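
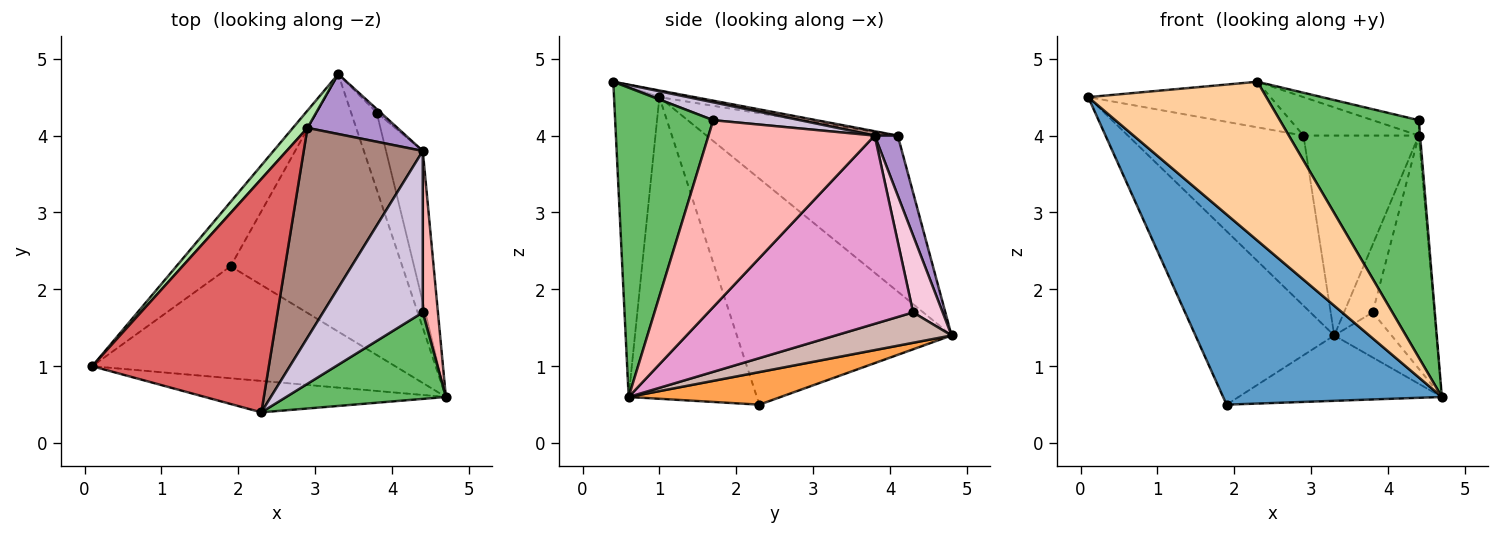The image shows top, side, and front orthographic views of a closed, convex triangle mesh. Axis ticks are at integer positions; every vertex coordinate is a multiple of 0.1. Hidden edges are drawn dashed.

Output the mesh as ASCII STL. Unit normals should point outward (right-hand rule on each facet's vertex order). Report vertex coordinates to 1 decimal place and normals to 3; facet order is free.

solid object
 facet normal -0.451 -0.769 -0.453
  outer loop
   vertex 1.9 2.3 0.5
   vertex 4.7 0.6 0.6
   vertex 0.1 1.0 4.5
  endloop
 endfacet
 facet normal -0.823 0.532 -0.198
  outer loop
   vertex 1.9 2.3 0.5
   vertex 0.1 1.0 4.5
   vertex 3.3 4.8 1.4
  endloop
 endfacet
 facet normal 0.181 0.242 -0.953
  outer loop
   vertex 1.9 2.3 0.5
   vertex 3.3 4.8 1.4
   vertex 4.7 0.6 0.6
  endloop
 endfacet
 facet normal -0.242 -0.952 -0.188
  outer loop
   vertex 2.3 0.4 4.7
   vertex 0.1 1.0 4.5
   vertex 4.7 0.6 0.6
  endloop
 endfacet
 facet normal 0.553 -0.783 0.285
  outer loop
   vertex 2.3 0.4 4.7
   vertex 4.7 0.6 0.6
   vertex 4.4 1.7 4.2
  endloop
 endfacet
 facet normal -0.735 0.675 0.069
  outer loop
   vertex 2.9 4.1 4.0
   vertex 3.3 4.8 1.4
   vertex 0.1 1.0 4.5
  endloop
 endfacet
 facet normal -0.037 0.192 0.981
  outer loop
   vertex 2.9 4.1 4.0
   vertex 0.1 1.0 4.5
   vertex 2.3 0.4 4.7
  endloop
 endfacet
 facet normal 0.997 0.008 0.081
  outer loop
   vertex 4.4 3.8 4.0
   vertex 4.4 1.7 4.2
   vertex 4.7 0.6 0.6
  endloop
 endfacet
 facet normal 0.188 0.941 0.282
  outer loop
   vertex 4.4 3.8 4.0
   vertex 3.3 4.8 1.4
   vertex 2.9 4.1 4.0
  endloop
 endfacet
 facet normal 0.176 0.093 0.980
  outer loop
   vertex 4.4 3.8 4.0
   vertex 2.3 0.4 4.7
   vertex 4.4 1.7 4.2
  endloop
 endfacet
 facet normal 0.036 0.180 0.983
  outer loop
   vertex 4.4 3.8 4.0
   vertex 2.9 4.1 4.0
   vertex 2.3 0.4 4.7
  endloop
 endfacet
 facet normal 0.715 0.353 -0.603
  outer loop
   vertex 3.8 4.3 1.7
   vertex 4.7 0.6 0.6
   vertex 3.3 4.8 1.4
  endloop
 endfacet
 facet normal 0.941 0.284 -0.184
  outer loop
   vertex 3.8 4.3 1.7
   vertex 4.4 3.8 4.0
   vertex 4.7 0.6 0.6
  endloop
 endfacet
 facet normal 0.717 0.696 -0.036
  outer loop
   vertex 3.8 4.3 1.7
   vertex 3.3 4.8 1.4
   vertex 4.4 3.8 4.0
  endloop
 endfacet
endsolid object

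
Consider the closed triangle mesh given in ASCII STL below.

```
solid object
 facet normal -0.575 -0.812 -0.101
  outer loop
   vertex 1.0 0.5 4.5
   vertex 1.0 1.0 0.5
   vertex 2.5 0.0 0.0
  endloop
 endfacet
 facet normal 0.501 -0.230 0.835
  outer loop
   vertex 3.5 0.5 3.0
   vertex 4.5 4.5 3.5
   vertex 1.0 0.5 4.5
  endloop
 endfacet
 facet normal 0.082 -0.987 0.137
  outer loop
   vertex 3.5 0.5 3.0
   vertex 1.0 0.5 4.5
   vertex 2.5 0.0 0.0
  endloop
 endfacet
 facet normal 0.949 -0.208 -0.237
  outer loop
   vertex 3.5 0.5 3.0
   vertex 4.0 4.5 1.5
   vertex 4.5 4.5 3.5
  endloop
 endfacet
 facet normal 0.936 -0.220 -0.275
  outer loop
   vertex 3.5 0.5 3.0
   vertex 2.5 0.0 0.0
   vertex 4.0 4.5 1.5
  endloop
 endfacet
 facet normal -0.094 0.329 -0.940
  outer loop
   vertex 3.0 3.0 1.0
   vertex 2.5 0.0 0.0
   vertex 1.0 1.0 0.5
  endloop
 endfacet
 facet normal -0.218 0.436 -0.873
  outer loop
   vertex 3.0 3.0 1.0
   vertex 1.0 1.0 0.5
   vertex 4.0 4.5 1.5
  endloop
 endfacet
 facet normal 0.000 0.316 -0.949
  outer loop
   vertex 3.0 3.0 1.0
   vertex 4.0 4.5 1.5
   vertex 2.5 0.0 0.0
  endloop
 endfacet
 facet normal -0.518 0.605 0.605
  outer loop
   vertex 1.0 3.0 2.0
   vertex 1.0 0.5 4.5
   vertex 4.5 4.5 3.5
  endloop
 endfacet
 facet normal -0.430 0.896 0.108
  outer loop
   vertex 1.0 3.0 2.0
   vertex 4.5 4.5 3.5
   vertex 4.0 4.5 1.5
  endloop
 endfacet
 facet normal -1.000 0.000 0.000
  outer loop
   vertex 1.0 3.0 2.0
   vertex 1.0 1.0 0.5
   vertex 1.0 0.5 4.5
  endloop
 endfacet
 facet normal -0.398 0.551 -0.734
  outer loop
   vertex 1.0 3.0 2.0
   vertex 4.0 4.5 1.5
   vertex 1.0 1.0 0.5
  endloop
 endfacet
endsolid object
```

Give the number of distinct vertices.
8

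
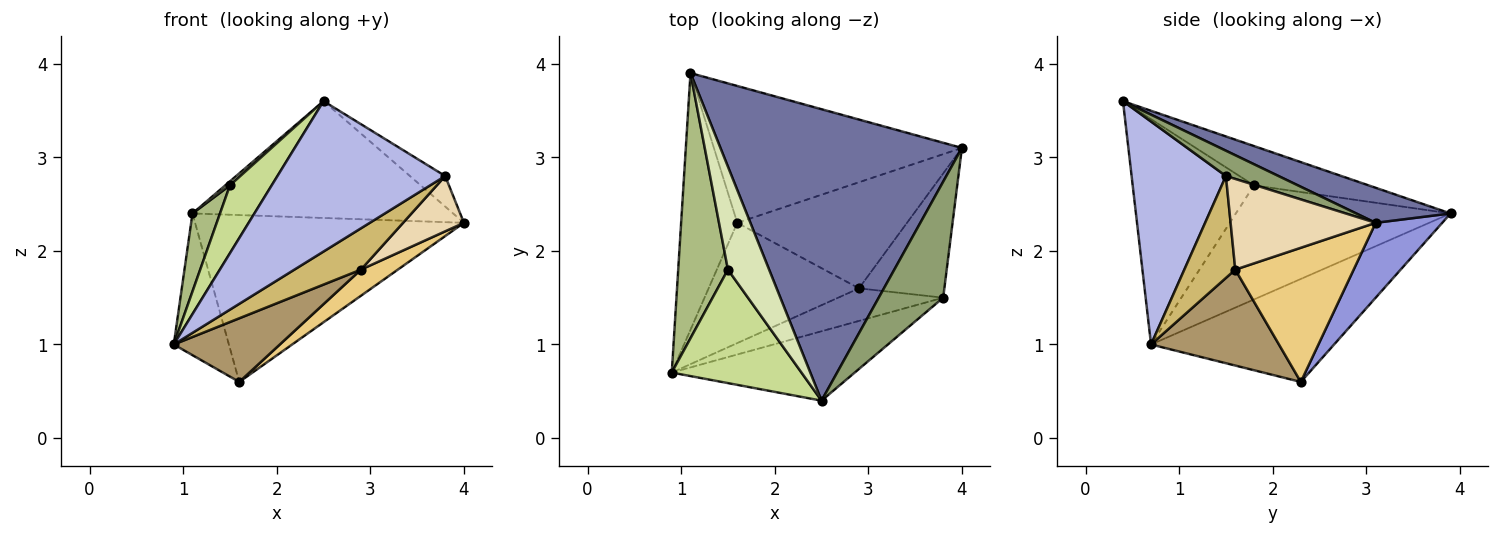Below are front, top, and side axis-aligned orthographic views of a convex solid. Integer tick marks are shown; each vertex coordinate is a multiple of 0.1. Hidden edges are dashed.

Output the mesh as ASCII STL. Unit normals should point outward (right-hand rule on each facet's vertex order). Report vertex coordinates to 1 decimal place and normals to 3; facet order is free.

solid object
 facet normal 0.133 0.369 0.920
  outer loop
   vertex 2.5 0.4 3.6
   vertex 4.0 3.1 2.3
   vertex 1.1 3.9 2.4
  endloop
 endfacet
 facet normal -0.849 0.256 -0.463
  outer loop
   vertex 1.6 2.3 0.6
   vertex 0.9 0.7 1.0
   vertex 1.1 3.9 2.4
  endloop
 endfacet
 facet normal 0.188 0.759 -0.623
  outer loop
   vertex 1.6 2.3 0.6
   vertex 1.1 3.9 2.4
   vertex 4.0 3.1 2.3
  endloop
 endfacet
 facet normal 0.455 -0.809 -0.373
  outer loop
   vertex 3.8 1.5 2.8
   vertex 2.5 0.4 3.6
   vertex 0.9 0.7 1.0
  endloop
 endfacet
 facet normal 0.355 0.238 0.904
  outer loop
   vertex 3.8 1.5 2.8
   vertex 4.0 3.1 2.3
   vertex 2.5 0.4 3.6
  endloop
 endfacet
 facet normal -0.910 -0.117 0.397
  outer loop
   vertex 1.5 1.8 2.7
   vertex 1.1 3.9 2.4
   vertex 0.9 0.7 1.0
  endloop
 endfacet
 facet normal -0.830 -0.286 0.478
  outer loop
   vertex 1.5 1.8 2.7
   vertex 0.9 0.7 1.0
   vertex 2.5 0.4 3.6
  endloop
 endfacet
 facet normal -0.690 -0.028 0.723
  outer loop
   vertex 1.5 1.8 2.7
   vertex 2.5 0.4 3.6
   vertex 1.1 3.9 2.4
  endloop
 endfacet
 facet normal 0.491 -0.407 -0.770
  outer loop
   vertex 2.9 1.6 1.8
   vertex 0.9 0.7 1.0
   vertex 1.6 2.3 0.6
  endloop
 endfacet
 facet normal 0.515 -0.673 -0.531
  outer loop
   vertex 2.9 1.6 1.8
   vertex 3.8 1.5 2.8
   vertex 0.9 0.7 1.0
  endloop
 endfacet
 facet normal 0.609 -0.190 -0.770
  outer loop
   vertex 2.9 1.6 1.8
   vertex 1.6 2.3 0.6
   vertex 4.0 3.1 2.3
  endloop
 endfacet
 facet normal 0.696 -0.292 -0.656
  outer loop
   vertex 2.9 1.6 1.8
   vertex 4.0 3.1 2.3
   vertex 3.8 1.5 2.8
  endloop
 endfacet
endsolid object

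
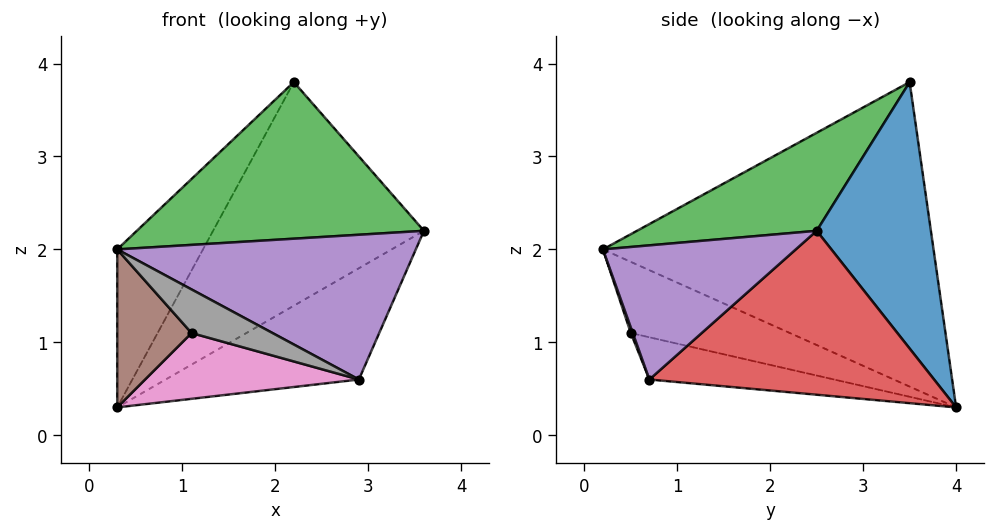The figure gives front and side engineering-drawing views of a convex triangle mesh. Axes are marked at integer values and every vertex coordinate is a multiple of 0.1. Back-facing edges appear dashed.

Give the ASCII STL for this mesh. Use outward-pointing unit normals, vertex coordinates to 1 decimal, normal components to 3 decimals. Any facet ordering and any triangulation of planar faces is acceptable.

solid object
 facet normal 0.472 0.872 -0.132
  outer loop
   vertex 2.2 3.5 3.8
   vertex 3.6 2.5 2.2
   vertex 0.3 4.0 0.3
  endloop
 endfacet
 facet normal -0.844 0.219 0.489
  outer loop
   vertex 2.2 3.5 3.8
   vertex 0.3 4.0 0.3
   vertex 0.3 0.2 2.0
  endloop
 endfacet
 facet normal 0.376 -0.601 0.705
  outer loop
   vertex 2.2 3.5 3.8
   vertex 0.3 0.2 2.0
   vertex 3.6 2.5 2.2
  endloop
 endfacet
 facet normal 0.587 0.398 -0.705
  outer loop
   vertex 2.9 0.7 0.6
   vertex 0.3 4.0 0.3
   vertex 3.6 2.5 2.2
  endloop
 endfacet
 facet normal 0.443 -0.686 0.578
  outer loop
   vertex 2.9 0.7 0.6
   vertex 3.6 2.5 2.2
   vertex 0.3 0.2 2.0
  endloop
 endfacet
 facet normal -0.658 -0.308 -0.687
  outer loop
   vertex 1.1 0.5 1.1
   vertex 0.3 0.2 2.0
   vertex 0.3 4.0 0.3
  endloop
 endfacet
 facet normal -0.230 -0.267 -0.936
  outer loop
   vertex 1.1 0.5 1.1
   vertex 0.3 4.0 0.3
   vertex 2.9 0.7 0.6
  endloop
 endfacet
 facet normal 0.023 -0.954 -0.297
  outer loop
   vertex 1.1 0.5 1.1
   vertex 2.9 0.7 0.6
   vertex 0.3 0.2 2.0
  endloop
 endfacet
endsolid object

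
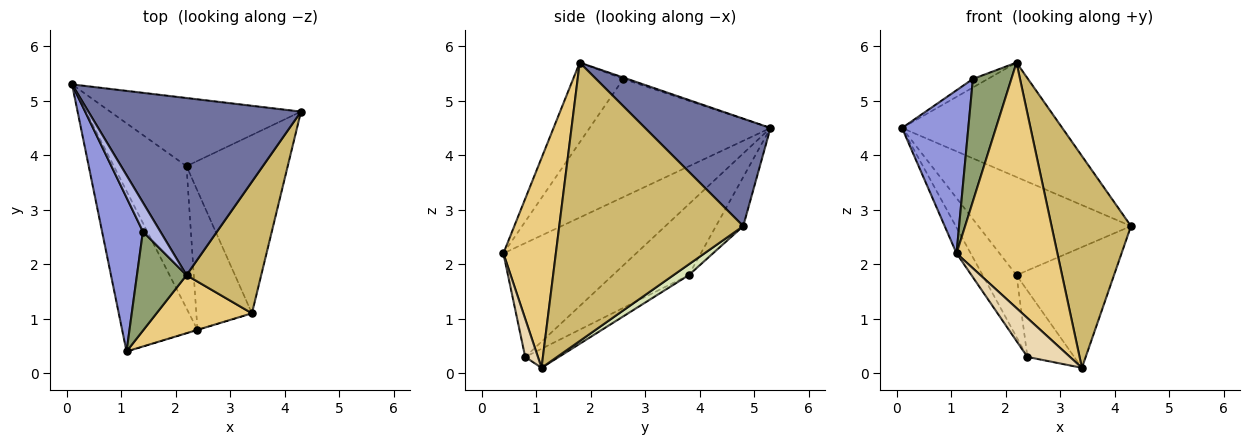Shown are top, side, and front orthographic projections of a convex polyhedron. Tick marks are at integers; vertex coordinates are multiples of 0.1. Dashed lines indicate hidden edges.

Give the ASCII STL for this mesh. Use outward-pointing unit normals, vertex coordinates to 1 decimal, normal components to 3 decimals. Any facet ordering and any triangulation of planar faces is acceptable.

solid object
 facet normal 0.391 0.500 0.773
  outer loop
   vertex 2.2 1.8 5.7
   vertex 4.3 4.8 2.7
   vertex 0.1 5.3 4.5
  endloop
 endfacet
 facet normal -0.831 0.089 -0.550
  outer loop
   vertex 2.4 0.8 0.3
   vertex 1.1 0.4 2.2
   vertex 0.1 5.3 4.5
  endloop
 endfacet
 facet normal -0.893 -0.327 0.309
  outer loop
   vertex 1.4 2.6 5.4
   vertex 0.1 5.3 4.5
   vertex 1.1 0.4 2.2
  endloop
 endfacet
 facet normal -0.077 0.282 0.956
  outer loop
   vertex 1.4 2.6 5.4
   vertex 2.2 1.8 5.7
   vertex 0.1 5.3 4.5
  endloop
 endfacet
 facet normal -0.712 -0.546 0.442
  outer loop
   vertex 1.4 2.6 5.4
   vertex 1.1 0.4 2.2
   vertex 2.2 1.8 5.7
  endloop
 endfacet
 facet normal -0.145 0.813 -0.564
  outer loop
   vertex 2.2 3.8 1.8
   vertex 0.1 5.3 4.5
   vertex 4.3 4.8 2.7
  endloop
 endfacet
 facet normal -0.667 0.297 -0.684
  outer loop
   vertex 2.2 3.8 1.8
   vertex 2.4 0.8 0.3
   vertex 0.1 5.3 4.5
  endloop
 endfacet
 facet normal 0.088 0.558 -0.825
  outer loop
   vertex 3.4 1.1 0.1
   vertex 2.2 3.8 1.8
   vertex 4.3 4.8 2.7
  endloop
 endfacet
 facet normal -0.296 0.411 -0.862
  outer loop
   vertex 3.4 1.1 0.1
   vertex 2.4 0.8 0.3
   vertex 2.2 3.8 1.8
  endloop
 endfacet
 facet normal 0.891 -0.385 0.239
  outer loop
   vertex 3.4 1.1 0.1
   vertex 4.3 4.8 2.7
   vertex 2.2 1.8 5.7
  endloop
 endfacet
 facet normal 0.452 -0.868 0.205
  outer loop
   vertex 3.4 1.1 0.1
   vertex 2.2 1.8 5.7
   vertex 1.1 0.4 2.2
  endloop
 endfacet
 facet normal 0.286 -0.958 -0.006
  outer loop
   vertex 3.4 1.1 0.1
   vertex 1.1 0.4 2.2
   vertex 2.4 0.8 0.3
  endloop
 endfacet
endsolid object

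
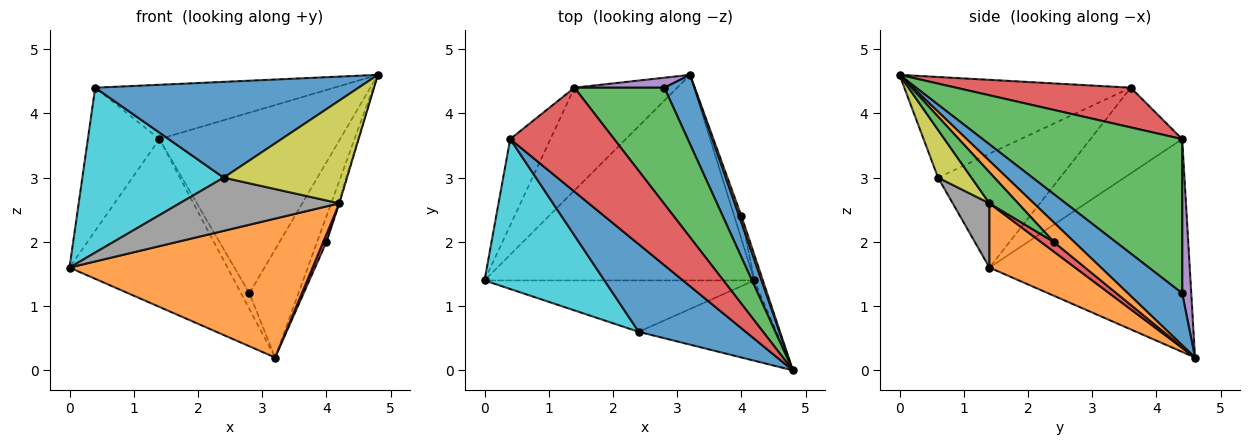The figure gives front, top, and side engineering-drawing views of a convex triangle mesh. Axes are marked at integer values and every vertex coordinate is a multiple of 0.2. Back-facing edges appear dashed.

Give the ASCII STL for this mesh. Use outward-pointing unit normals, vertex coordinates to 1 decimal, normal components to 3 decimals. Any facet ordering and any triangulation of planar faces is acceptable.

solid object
 facet normal 0.682 0.616 0.396
  outer loop
   vertex 2.8 4.4 1.2
   vertex 4.8 0.0 4.6
   vertex 3.2 4.6 0.2
  endloop
 endfacet
 facet normal 0.194 -0.549 -0.813
  outer loop
   vertex 4.2 1.4 2.6
   vertex 0.0 1.4 1.6
   vertex 3.2 4.6 0.2
  endloop
 endfacet
 facet normal 0.680 0.616 0.397
  outer loop
   vertex 1.4 4.4 3.6
   vertex 4.8 0.0 4.6
   vertex 2.8 4.4 1.2
  endloop
 endfacet
 facet normal 0.321 0.439 0.840
  outer loop
   vertex 1.4 4.4 3.6
   vertex 0.4 3.6 4.4
   vertex 4.8 0.0 4.6
  endloop
 endfacet
 facet normal 0.677 0.621 0.395
  outer loop
   vertex 1.4 4.4 3.6
   vertex 2.8 4.4 1.2
   vertex 3.2 4.6 0.2
  endloop
 endfacet
 facet normal -0.734 0.579 -0.355
  outer loop
   vertex 1.4 4.4 3.6
   vertex 3.2 4.6 0.2
   vertex 0.0 1.4 1.6
  endloop
 endfacet
 facet normal -0.739 0.577 -0.348
  outer loop
   vertex 1.4 4.4 3.6
   vertex 0.0 1.4 1.6
   vertex 0.4 3.6 4.4
  endloop
 endfacet
 facet normal 0.163 -0.710 -0.685
  outer loop
   vertex 2.4 0.6 3.0
   vertex 0.0 1.4 1.6
   vertex 4.2 1.4 2.6
  endloop
 endfacet
 facet normal 0.209 -0.771 -0.602
  outer loop
   vertex 2.4 0.6 3.0
   vertex 4.2 1.4 2.6
   vertex 4.8 0.0 4.6
  endloop
 endfacet
 facet normal -0.538 -0.624 0.567
  outer loop
   vertex 2.4 0.6 3.0
   vertex 0.4 3.6 4.4
   vertex 0.0 1.4 1.6
  endloop
 endfacet
 facet normal -0.536 -0.623 0.570
  outer loop
   vertex 2.4 0.6 3.0
   vertex 4.8 0.0 4.6
   vertex 0.4 3.6 4.4
  endloop
 endfacet
 facet normal 0.905 0.414 0.103
  outer loop
   vertex 4.0 2.4 2.0
   vertex 3.2 4.6 0.2
   vertex 4.8 0.0 4.6
  endloop
 endfacet
 facet normal 0.963 0.033 -0.266
  outer loop
   vertex 4.0 2.4 2.0
   vertex 4.8 0.0 4.6
   vertex 4.2 1.4 2.6
  endloop
 endfacet
 facet normal 0.784 -0.196 -0.588
  outer loop
   vertex 4.0 2.4 2.0
   vertex 4.2 1.4 2.6
   vertex 3.2 4.6 0.2
  endloop
 endfacet
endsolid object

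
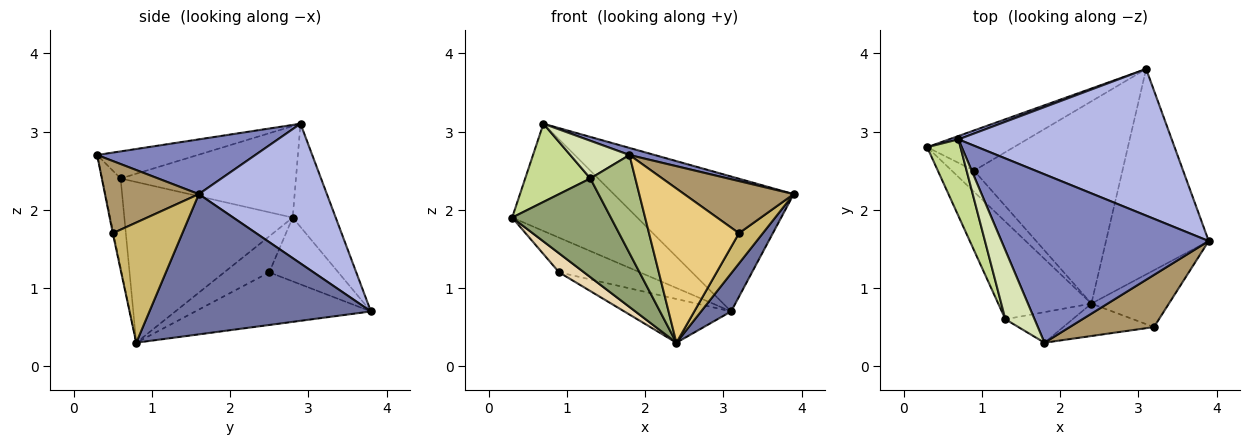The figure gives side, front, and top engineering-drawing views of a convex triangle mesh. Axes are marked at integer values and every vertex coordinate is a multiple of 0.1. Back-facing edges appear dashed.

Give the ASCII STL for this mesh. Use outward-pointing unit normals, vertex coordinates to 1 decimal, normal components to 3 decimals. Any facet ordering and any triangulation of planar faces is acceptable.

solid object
 facet normal 0.802 -0.109 -0.587
  outer loop
   vertex 3.1 3.8 0.7
   vertex 3.9 1.6 2.2
   vertex 2.4 0.8 0.3
  endloop
 endfacet
 facet normal 0.255 -0.041 0.966
  outer loop
   vertex 0.7 2.9 3.1
   vertex 1.8 0.3 2.7
   vertex 3.9 1.6 2.2
  endloop
 endfacet
 facet normal -0.325 0.945 0.030
  outer loop
   vertex 0.7 2.9 3.1
   vertex 3.1 3.8 0.7
   vertex 0.3 2.8 1.9
  endloop
 endfacet
 facet normal 0.434 0.610 0.663
  outer loop
   vertex 0.7 2.9 3.1
   vertex 3.9 1.6 2.2
   vertex 3.1 3.8 0.7
  endloop
 endfacet
 facet normal -0.772 -0.452 -0.447
  outer loop
   vertex 1.3 0.6 2.4
   vertex 0.3 2.8 1.9
   vertex 2.4 0.8 0.3
  endloop
 endfacet
 facet normal -0.367 -0.888 -0.277
  outer loop
   vertex 1.3 0.6 2.4
   vertex 2.4 0.8 0.3
   vertex 1.8 0.3 2.7
  endloop
 endfacet
 facet normal -0.887 -0.330 0.323
  outer loop
   vertex 1.3 0.6 2.4
   vertex 0.7 2.9 3.1
   vertex 0.3 2.8 1.9
  endloop
 endfacet
 facet normal -0.631 -0.372 0.681
  outer loop
   vertex 1.3 0.6 2.4
   vertex 1.8 0.3 2.7
   vertex 0.7 2.9 3.1
  endloop
 endfacet
 facet normal 0.518 -0.605 0.605
  outer loop
   vertex 3.2 0.5 1.7
   vertex 3.9 1.6 2.2
   vertex 1.8 0.3 2.7
  endloop
 endfacet
 facet normal 0.807 -0.277 -0.521
  outer loop
   vertex 3.2 0.5 1.7
   vertex 2.4 0.8 0.3
   vertex 3.9 1.6 2.2
  endloop
 endfacet
 facet normal -0.007 -0.979 -0.206
  outer loop
   vertex 3.2 0.5 1.7
   vertex 1.8 0.3 2.7
   vertex 2.4 0.8 0.3
  endloop
 endfacet
 facet normal -0.769 -0.426 -0.476
  outer loop
   vertex 0.9 2.5 1.2
   vertex 2.4 0.8 0.3
   vertex 0.3 2.8 1.9
  endloop
 endfacet
 facet normal -0.487 0.570 -0.662
  outer loop
   vertex 0.9 2.5 1.2
   vertex 0.3 2.8 1.9
   vertex 3.1 3.8 0.7
  endloop
 endfacet
 facet normal -0.328 0.200 -0.923
  outer loop
   vertex 0.9 2.5 1.2
   vertex 3.1 3.8 0.7
   vertex 2.4 0.8 0.3
  endloop
 endfacet
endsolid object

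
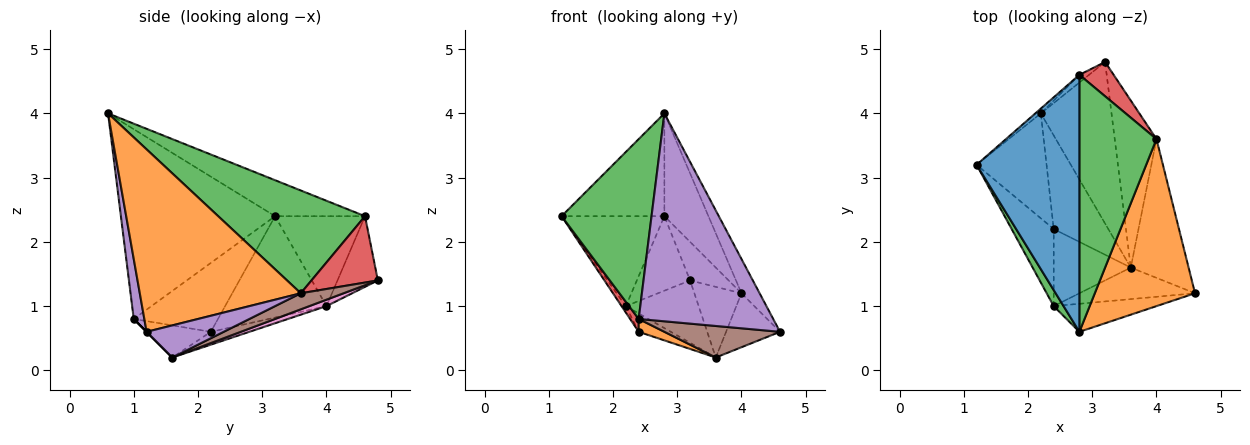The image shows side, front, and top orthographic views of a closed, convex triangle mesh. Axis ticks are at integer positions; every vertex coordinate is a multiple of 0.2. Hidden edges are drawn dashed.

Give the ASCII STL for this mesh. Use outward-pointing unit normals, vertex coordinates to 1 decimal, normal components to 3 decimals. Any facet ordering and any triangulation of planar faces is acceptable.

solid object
 facet normal -0.309 0.353 0.883
  outer loop
   vertex 2.8 4.6 2.4
   vertex 1.2 3.2 2.4
   vertex 2.8 0.6 4.0
  endloop
 endfacet
 facet normal 0.872 0.098 0.479
  outer loop
   vertex 4.0 3.6 1.2
   vertex 2.8 0.6 4.0
   vertex 4.6 1.2 0.6
  endloop
 endfacet
 facet normal 0.778 0.233 0.583
  outer loop
   vertex 4.0 3.6 1.2
   vertex 2.8 4.6 2.4
   vertex 2.8 0.6 4.0
  endloop
 endfacet
 facet normal 0.790 0.459 0.408
  outer loop
   vertex 4.0 3.6 1.2
   vertex 3.2 4.8 1.4
   vertex 2.8 4.6 2.4
  endloop
 endfacet
 facet normal 0.460 0.322 -0.828
  outer loop
   vertex 4.0 3.6 1.2
   vertex 4.6 1.2 0.6
   vertex 3.6 1.6 0.2
  endloop
 endfacet
 facet normal 0.334 0.367 -0.868
  outer loop
   vertex 4.0 3.6 1.2
   vertex 3.6 1.6 0.2
   vertex 3.2 4.8 1.4
  endloop
 endfacet
 facet normal 0.084 0.359 -0.929
  outer loop
   vertex 2.2 4.0 1.0
   vertex 3.2 4.8 1.4
   vertex 3.6 1.6 0.2
  endloop
 endfacet
 facet normal -0.225 0.187 -0.956
  outer loop
   vertex 2.2 4.0 1.0
   vertex 3.6 1.6 0.2
   vertex 2.4 2.2 0.6
  endloop
 endfacet
 facet normal -0.823 0.035 -0.568
  outer loop
   vertex 2.2 4.0 1.0
   vertex 2.4 2.2 0.6
   vertex 1.2 3.2 2.4
  endloop
 endfacet
 facet normal -0.658 0.752 -0.040
  outer loop
   vertex 2.2 4.0 1.0
   vertex 1.2 3.2 2.4
   vertex 2.8 4.6 2.4
  endloop
 endfacet
 facet normal -0.602 0.794 -0.082
  outer loop
   vertex 2.2 4.0 1.0
   vertex 2.8 4.6 2.4
   vertex 3.2 4.8 1.4
  endloop
 endfacet
 facet normal -0.380 -0.152 -0.912
  outer loop
   vertex 2.4 1.0 0.8
   vertex 2.4 2.2 0.6
   vertex 3.6 1.6 0.2
  endloop
 endfacet
 facet normal -0.863 -0.503 0.045
  outer loop
   vertex 2.4 1.0 0.8
   vertex 2.8 0.6 4.0
   vertex 1.2 3.2 2.4
  endloop
 endfacet
 facet normal -0.850 -0.086 -0.519
  outer loop
   vertex 2.4 1.0 0.8
   vertex 1.2 3.2 2.4
   vertex 2.4 2.2 0.6
  endloop
 endfacet
 facet normal 0.078 -0.988 -0.133
  outer loop
   vertex 2.4 1.0 0.8
   vertex 4.6 1.2 0.6
   vertex 2.8 0.6 4.0
  endloop
 endfacet
 facet normal 0.000 -0.707 -0.707
  outer loop
   vertex 2.4 1.0 0.8
   vertex 3.6 1.6 0.2
   vertex 4.6 1.2 0.6
  endloop
 endfacet
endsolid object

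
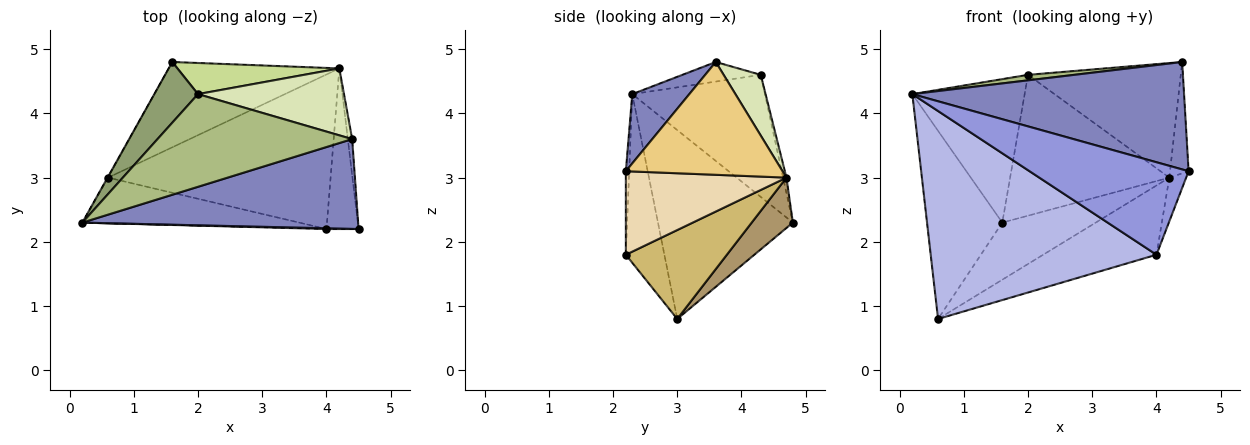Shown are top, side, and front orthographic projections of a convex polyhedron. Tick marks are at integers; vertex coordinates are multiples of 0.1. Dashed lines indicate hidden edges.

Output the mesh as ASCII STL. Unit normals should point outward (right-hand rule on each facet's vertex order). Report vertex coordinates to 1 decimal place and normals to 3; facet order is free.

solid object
 facet normal -0.873 0.487 -0.002
  outer loop
   vertex 0.6 3.0 0.8
   vertex 0.2 2.3 4.3
   vertex 1.6 4.8 2.3
  endloop
 endfacet
 facet normal 0.159 -0.757 0.633
  outer loop
   vertex 4.4 3.6 4.8
   vertex 0.2 2.3 4.3
   vertex 4.5 2.2 3.1
  endloop
 endfacet
 facet normal -0.021 -1.000 0.008
  outer loop
   vertex 4.0 2.2 1.8
   vertex 4.5 2.2 3.1
   vertex 0.2 2.3 4.3
  endloop
 endfacet
 facet normal -0.164 -0.963 -0.211
  outer loop
   vertex 4.0 2.2 1.8
   vertex 0.2 2.3 4.3
   vertex 0.6 3.0 0.8
  endloop
 endfacet
 facet normal -0.736 0.623 0.264
  outer loop
   vertex 2.0 4.3 4.6
   vertex 1.6 4.8 2.3
   vertex 0.2 2.3 4.3
  endloop
 endfacet
 facet normal -0.100 -0.059 0.993
  outer loop
   vertex 2.0 4.3 4.6
   vertex 0.2 2.3 4.3
   vertex 4.4 3.6 4.8
  endloop
 endfacet
 facet normal -0.021 0.976 0.216
  outer loop
   vertex 4.2 4.7 3.0
   vertex 1.6 4.8 2.3
   vertex 2.0 4.3 4.6
  endloop
 endfacet
 facet normal 0.205 0.845 0.494
  outer loop
   vertex 4.2 4.7 3.0
   vertex 2.0 4.3 4.6
   vertex 4.4 3.6 4.8
  endloop
 endfacet
 facet normal 0.238 0.540 -0.807
  outer loop
   vertex 4.2 4.7 3.0
   vertex 0.6 3.0 0.8
   vertex 1.6 4.8 2.3
  endloop
 endfacet
 facet normal 0.343 0.384 -0.857
  outer loop
   vertex 4.2 4.7 3.0
   vertex 4.0 2.2 1.8
   vertex 0.6 3.0 0.8
  endloop
 endfacet
 facet normal 0.992 0.118 -0.038
  outer loop
   vertex 4.2 4.7 3.0
   vertex 4.4 3.6 4.8
   vertex 4.5 2.2 3.1
  endloop
 endfacet
 facet normal 0.929 0.097 -0.357
  outer loop
   vertex 4.2 4.7 3.0
   vertex 4.5 2.2 3.1
   vertex 4.0 2.2 1.8
  endloop
 endfacet
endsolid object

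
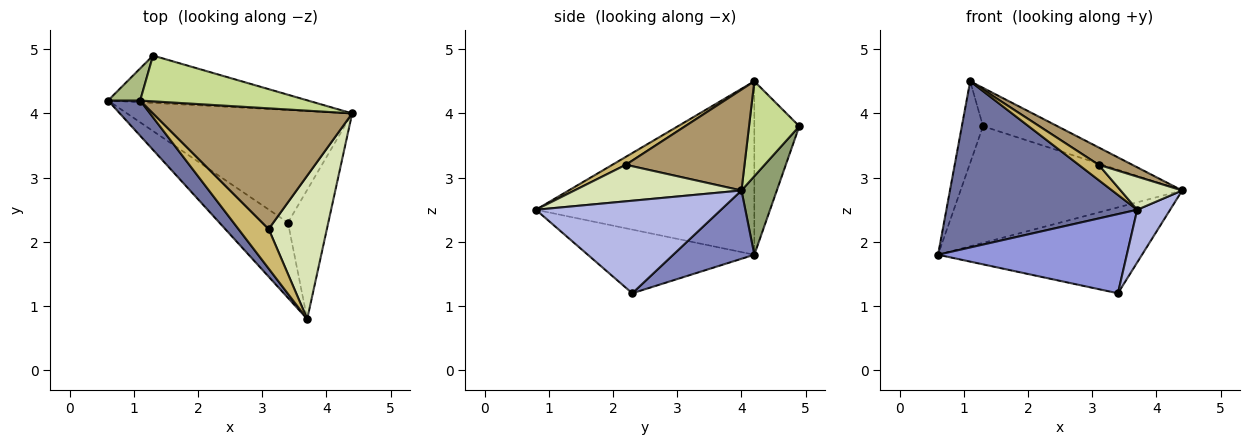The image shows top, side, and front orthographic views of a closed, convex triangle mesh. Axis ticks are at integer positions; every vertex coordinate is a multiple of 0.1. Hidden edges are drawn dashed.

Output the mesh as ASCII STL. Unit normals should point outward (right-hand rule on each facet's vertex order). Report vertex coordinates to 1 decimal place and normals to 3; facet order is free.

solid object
 facet normal -0.746 -0.652 0.138
  outer loop
   vertex 1.1 4.2 4.5
   vertex 0.6 4.2 1.8
   vertex 3.7 0.8 2.5
  endloop
 endfacet
 facet normal 0.234 0.590 -0.773
  outer loop
   vertex 3.4 2.3 1.2
   vertex 0.6 4.2 1.8
   vertex 4.4 4.0 2.8
  endloop
 endfacet
 facet normal -0.539 -0.611 -0.580
  outer loop
   vertex 3.4 2.3 1.2
   vertex 3.7 0.8 2.5
   vertex 0.6 4.2 1.8
  endloop
 endfacet
 facet normal 0.905 -0.161 -0.394
  outer loop
   vertex 3.4 2.3 1.2
   vertex 4.4 4.0 2.8
   vertex 3.7 0.8 2.5
  endloop
 endfacet
 facet normal 0.146 0.917 -0.372
  outer loop
   vertex 1.3 4.9 3.8
   vertex 4.4 4.0 2.8
   vertex 0.6 4.2 1.8
  endloop
 endfacet
 facet normal -0.892 0.420 0.165
  outer loop
   vertex 1.3 4.9 3.8
   vertex 0.6 4.2 1.8
   vertex 1.1 4.2 4.5
  endloop
 endfacet
 facet normal 0.398 0.589 0.703
  outer loop
   vertex 1.3 4.9 3.8
   vertex 1.1 4.2 4.5
   vertex 4.4 4.0 2.8
  endloop
 endfacet
 facet normal 0.522 -0.192 0.831
  outer loop
   vertex 3.1 2.2 3.2
   vertex 3.7 0.8 2.5
   vertex 4.4 4.0 2.8
  endloop
 endfacet
 facet normal 0.448 -0.127 0.885
  outer loop
   vertex 3.1 2.2 3.2
   vertex 4.4 4.0 2.8
   vertex 1.1 4.2 4.5
  endloop
 endfacet
 facet normal 0.238 -0.351 0.906
  outer loop
   vertex 3.1 2.2 3.2
   vertex 1.1 4.2 4.5
   vertex 3.7 0.8 2.5
  endloop
 endfacet
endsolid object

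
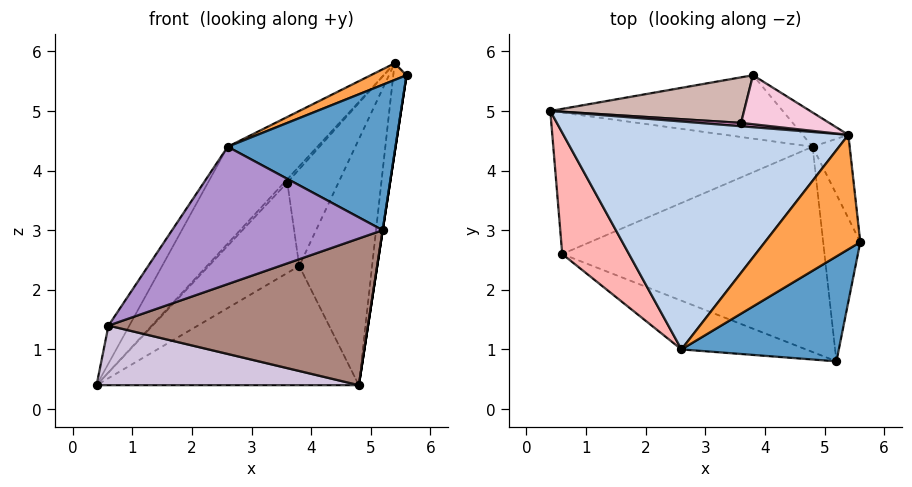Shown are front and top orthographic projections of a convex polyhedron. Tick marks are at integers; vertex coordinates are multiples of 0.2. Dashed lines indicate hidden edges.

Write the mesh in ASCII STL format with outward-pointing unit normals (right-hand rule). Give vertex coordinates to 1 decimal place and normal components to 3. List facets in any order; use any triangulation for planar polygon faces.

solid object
 facet normal 0.245 -0.786 0.567
  outer loop
   vertex 2.6 1.0 4.4
   vertex 5.2 0.8 3.0
   vertex 5.6 2.8 5.6
  endloop
 endfacet
 facet normal -0.694 0.282 0.663
  outer loop
   vertex 5.4 4.6 5.8
   vertex 0.4 5.0 0.4
   vertex 2.6 1.0 4.4
  endloop
 endfacet
 facet normal -0.295 -0.138 0.945
  outer loop
   vertex 5.4 4.6 5.8
   vertex 2.6 1.0 4.4
   vertex 5.6 2.8 5.6
  endloop
 endfacet
 facet normal 0.120 0.877 -0.466
  outer loop
   vertex 4.8 4.4 0.4
   vertex 0.4 5.0 0.4
   vertex 3.8 5.6 2.4
  endloop
 endfacet
 facet normal 0.674 0.732 -0.102
  outer loop
   vertex 4.8 4.4 0.4
   vertex 3.8 5.6 2.4
   vertex 5.4 4.6 5.8
  endloop
 endfacet
 facet normal 0.988 0.000 -0.152
  outer loop
   vertex 4.8 4.4 0.4
   vertex 5.6 2.8 5.6
   vertex 5.2 0.8 3.0
  endloop
 endfacet
 facet normal 0.986 0.122 -0.114
  outer loop
   vertex 4.8 4.4 0.4
   vertex 5.4 4.6 5.8
   vertex 5.6 2.8 5.6
  endloop
 endfacet
 facet normal -0.766 0.192 0.613
  outer loop
   vertex 0.6 2.6 1.4
   vertex 2.6 1.0 4.4
   vertex 0.4 5.0 0.4
  endloop
 endfacet
 facet normal -0.245 -0.914 -0.324
  outer loop
   vertex 0.6 2.6 1.4
   vertex 5.2 0.8 3.0
   vertex 2.6 1.0 4.4
  endloop
 endfacet
 facet normal -0.053 -0.388 -0.920
  outer loop
   vertex 0.6 2.6 1.4
   vertex 0.4 5.0 0.4
   vertex 4.8 4.4 0.4
  endloop
 endfacet
 facet normal 0.055 -0.581 -0.812
  outer loop
   vertex 0.6 2.6 1.4
   vertex 4.8 4.4 0.4
   vertex 5.2 0.8 3.0
  endloop
 endfacet
 facet normal -0.389 0.823 0.415
  outer loop
   vertex 3.6 4.8 3.8
   vertex 3.8 5.6 2.4
   vertex 0.4 5.0 0.4
  endloop
 endfacet
 facet normal -0.577 0.577 0.577
  outer loop
   vertex 3.6 4.8 3.8
   vertex 0.4 5.0 0.4
   vertex 5.4 4.6 5.8
  endloop
 endfacet
 facet normal -0.374 0.827 0.419
  outer loop
   vertex 3.6 4.8 3.8
   vertex 5.4 4.6 5.8
   vertex 3.8 5.6 2.4
  endloop
 endfacet
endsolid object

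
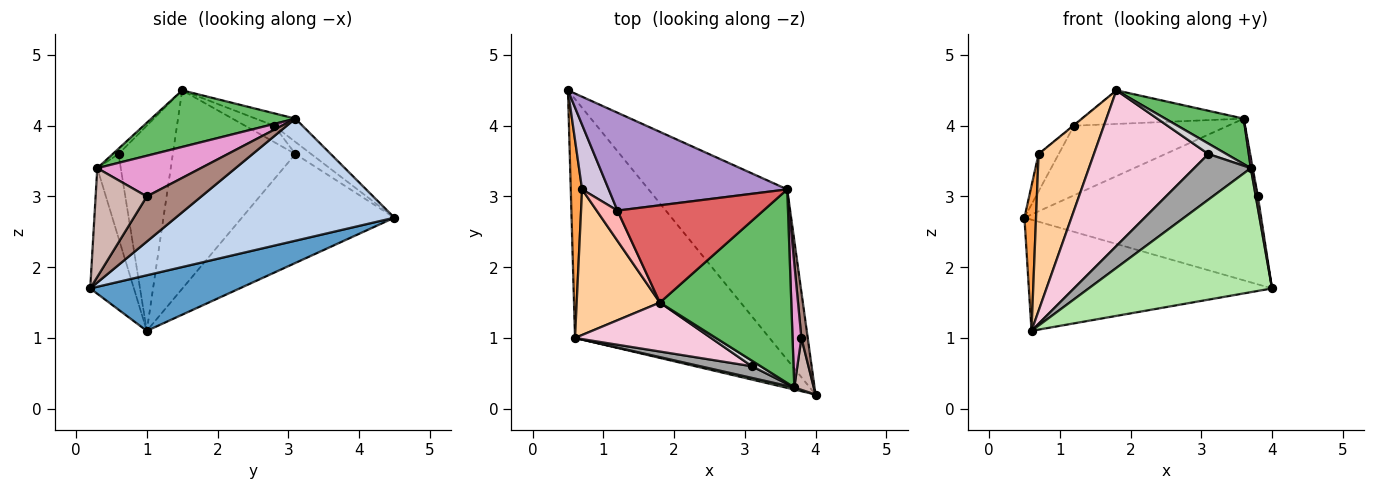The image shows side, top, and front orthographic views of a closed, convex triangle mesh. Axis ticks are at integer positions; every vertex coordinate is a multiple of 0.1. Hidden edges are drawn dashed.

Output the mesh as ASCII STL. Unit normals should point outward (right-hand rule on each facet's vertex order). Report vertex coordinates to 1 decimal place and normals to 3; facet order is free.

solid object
 facet normal 0.251 0.408 -0.878
  outer loop
   vertex 0.6 1.0 1.1
   vertex 0.5 4.5 2.7
   vertex 4.0 0.2 1.7
  endloop
 endfacet
 facet normal 0.538 0.580 -0.611
  outer loop
   vertex 3.6 3.1 4.1
   vertex 4.0 0.2 1.7
   vertex 0.5 4.5 2.7
  endloop
 endfacet
 facet normal -0.992 -0.075 0.103
  outer loop
   vertex 0.7 3.1 3.6
   vertex 0.5 4.5 2.7
   vertex 0.6 1.0 1.1
  endloop
 endfacet
 facet normal -0.851 -0.384 0.357
  outer loop
   vertex 0.7 3.1 3.6
   vertex 0.6 1.0 1.1
   vertex 1.8 1.5 4.5
  endloop
 endfacet
 facet normal 0.387 -0.211 0.898
  outer loop
   vertex 3.7 0.3 3.4
   vertex 3.6 3.1 4.1
   vertex 1.8 1.5 4.5
  endloop
 endfacet
 facet normal -0.232 -0.973 0.016
  outer loop
   vertex 3.7 0.3 3.4
   vertex 0.6 1.0 1.1
   vertex 4.0 0.2 1.7
  endloop
 endfacet
 facet normal -0.080 0.325 0.942
  outer loop
   vertex 1.2 2.8 4.0
   vertex 1.8 1.5 4.5
   vertex 3.6 3.1 4.1
  endloop
 endfacet
 facet normal -0.618 0.017 0.786
  outer loop
   vertex 1.2 2.8 4.0
   vertex 0.7 3.1 3.6
   vertex 1.8 1.5 4.5
  endloop
 endfacet
 facet normal -0.106 0.576 0.810
  outer loop
   vertex 1.2 2.8 4.0
   vertex 3.6 3.1 4.1
   vertex 0.5 4.5 2.7
  endloop
 endfacet
 facet normal -0.365 0.466 0.806
  outer loop
   vertex 1.2 2.8 4.0
   vertex 0.5 4.5 2.7
   vertex 0.7 3.1 3.6
  endloop
 endfacet
 facet normal 0.990 0.021 0.139
  outer loop
   vertex 3.8 1.0 3.0
   vertex 4.0 0.2 1.7
   vertex 3.6 3.1 4.1
  endloop
 endfacet
 facet normal 0.984 -0.040 0.176
  outer loop
   vertex 3.8 1.0 3.0
   vertex 3.7 0.3 3.4
   vertex 4.0 0.2 1.7
  endloop
 endfacet
 facet normal 0.977 -0.018 0.212
  outer loop
   vertex 3.8 1.0 3.0
   vertex 3.6 3.1 4.1
   vertex 3.7 0.3 3.4
  endloop
 endfacet
 facet normal -0.412 -0.869 0.273
  outer loop
   vertex 3.1 0.6 3.6
   vertex 1.8 1.5 4.5
   vertex 0.6 1.0 1.1
  endloop
 endfacet
 facet normal -0.373 -0.899 0.229
  outer loop
   vertex 3.1 0.6 3.6
   vertex 0.6 1.0 1.1
   vertex 3.7 0.3 3.4
  endloop
 endfacet
 facet normal -0.273 -0.848 0.454
  outer loop
   vertex 3.1 0.6 3.6
   vertex 3.7 0.3 3.4
   vertex 1.8 1.5 4.5
  endloop
 endfacet
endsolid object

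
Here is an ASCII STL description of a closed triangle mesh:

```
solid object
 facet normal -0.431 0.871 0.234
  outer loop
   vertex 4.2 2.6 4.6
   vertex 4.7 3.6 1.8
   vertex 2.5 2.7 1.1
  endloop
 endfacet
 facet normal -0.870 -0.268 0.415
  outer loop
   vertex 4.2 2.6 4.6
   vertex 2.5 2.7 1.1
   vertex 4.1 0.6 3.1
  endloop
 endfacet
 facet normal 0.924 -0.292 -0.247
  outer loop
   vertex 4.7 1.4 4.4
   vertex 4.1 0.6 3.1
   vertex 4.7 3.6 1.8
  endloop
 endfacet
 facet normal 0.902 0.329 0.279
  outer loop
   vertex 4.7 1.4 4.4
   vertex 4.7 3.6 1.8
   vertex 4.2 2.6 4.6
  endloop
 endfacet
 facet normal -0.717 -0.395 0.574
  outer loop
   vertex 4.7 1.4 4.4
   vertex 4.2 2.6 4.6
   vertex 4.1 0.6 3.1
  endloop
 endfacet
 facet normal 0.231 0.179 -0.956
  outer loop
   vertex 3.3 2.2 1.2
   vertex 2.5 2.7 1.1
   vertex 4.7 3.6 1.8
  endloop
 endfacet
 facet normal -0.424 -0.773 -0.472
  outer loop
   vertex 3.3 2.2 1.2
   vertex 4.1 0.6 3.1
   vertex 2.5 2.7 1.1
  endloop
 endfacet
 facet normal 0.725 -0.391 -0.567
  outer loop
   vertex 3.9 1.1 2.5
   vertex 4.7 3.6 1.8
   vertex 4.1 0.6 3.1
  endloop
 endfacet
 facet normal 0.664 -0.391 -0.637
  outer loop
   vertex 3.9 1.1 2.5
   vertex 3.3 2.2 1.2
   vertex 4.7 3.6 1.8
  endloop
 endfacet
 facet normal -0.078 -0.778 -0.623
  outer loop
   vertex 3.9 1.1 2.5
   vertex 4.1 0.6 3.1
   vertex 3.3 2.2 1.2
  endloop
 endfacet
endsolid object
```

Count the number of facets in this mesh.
10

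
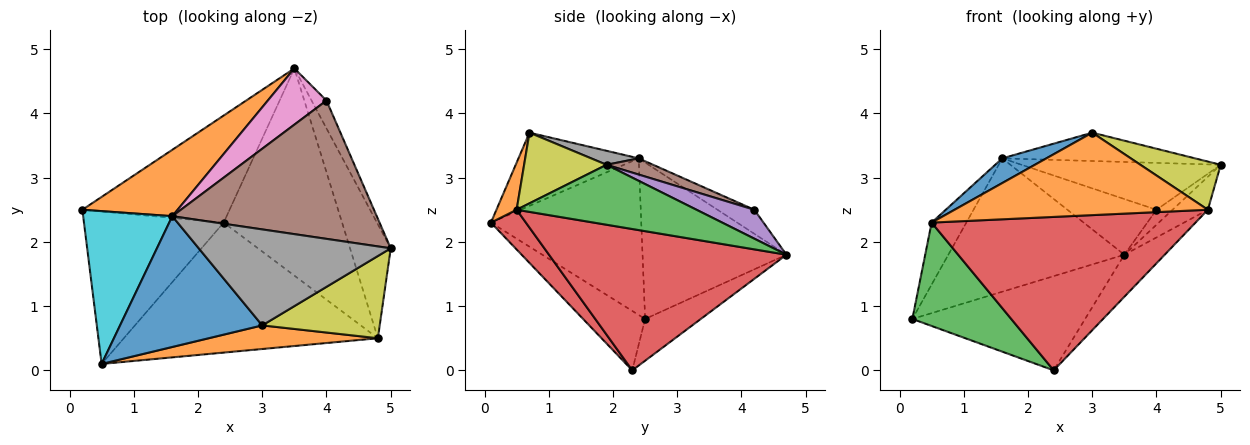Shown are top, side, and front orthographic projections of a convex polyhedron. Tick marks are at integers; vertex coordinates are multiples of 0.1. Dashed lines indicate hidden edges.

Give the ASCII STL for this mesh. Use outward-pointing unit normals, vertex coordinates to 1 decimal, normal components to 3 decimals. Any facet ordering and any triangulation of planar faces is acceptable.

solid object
 facet normal -0.208 0.646 -0.734
  outer loop
   vertex 2.4 2.3 0.0
   vertex 0.2 2.5 0.8
   vertex 3.5 4.7 1.8
  endloop
 endfacet
 facet normal -0.591 0.722 0.360
  outer loop
   vertex 1.6 2.4 3.3
   vertex 3.5 4.7 1.8
   vertex 0.2 2.5 0.8
  endloop
 endfacet
 facet normal 0.817 0.160 -0.554
  outer loop
   vertex 4.8 0.5 2.5
   vertex 3.5 4.7 1.8
   vertex 5.0 1.9 3.2
  endloop
 endfacet
 facet normal 0.760 0.129 -0.637
  outer loop
   vertex 4.8 0.5 2.5
   vertex 2.4 2.3 0.0
   vertex 3.5 4.7 1.8
  endloop
 endfacet
 facet normal 0.863 0.240 -0.445
  outer loop
   vertex 4.0 4.2 2.5
   vertex 5.0 1.9 3.2
   vertex 3.5 4.7 1.8
  endloop
 endfacet
 facet normal 0.075 0.320 0.944
  outer loop
   vertex 4.0 4.2 2.5
   vertex 1.6 2.4 3.3
   vertex 5.0 1.9 3.2
  endloop
 endfacet
 facet normal -0.279 0.676 0.682
  outer loop
   vertex 4.0 4.2 2.5
   vertex 3.5 4.7 1.8
   vertex 1.6 2.4 3.3
  endloop
 endfacet
 facet normal 0.070 0.282 0.957
  outer loop
   vertex 3.0 0.7 3.7
   vertex 5.0 1.9 3.2
   vertex 1.6 2.4 3.3
  endloop
 endfacet
 facet normal 0.461 -0.449 0.766
  outer loop
   vertex 3.0 0.7 3.7
   vertex 4.8 0.5 2.5
   vertex 5.0 1.9 3.2
  endloop
 endfacet
 facet normal -0.852 0.197 0.485
  outer loop
   vertex 0.5 0.1 2.3
   vertex 1.6 2.4 3.3
   vertex 0.2 2.5 0.8
  endloop
 endfacet
 facet normal -0.451 -0.165 0.877
  outer loop
   vertex 0.5 0.1 2.3
   vertex 3.0 0.7 3.7
   vertex 1.6 2.4 3.3
  endloop
 endfacet
 facet normal 0.076 -0.959 0.274
  outer loop
   vertex 0.5 0.1 2.3
   vertex 4.8 0.5 2.5
   vertex 3.0 0.7 3.7
  endloop
 endfacet
 facet normal -0.332 -0.529 -0.781
  outer loop
   vertex 0.5 0.1 2.3
   vertex 0.2 2.5 0.8
   vertex 2.4 2.3 0.0
  endloop
 endfacet
 facet normal 0.101 -0.759 -0.643
  outer loop
   vertex 0.5 0.1 2.3
   vertex 2.4 2.3 0.0
   vertex 4.8 0.5 2.5
  endloop
 endfacet
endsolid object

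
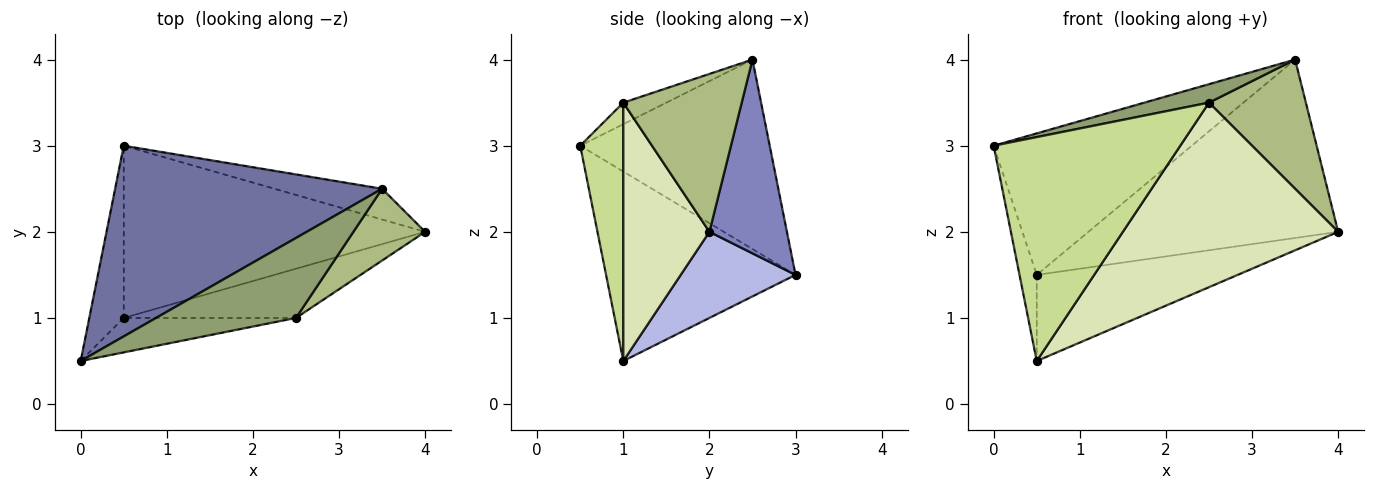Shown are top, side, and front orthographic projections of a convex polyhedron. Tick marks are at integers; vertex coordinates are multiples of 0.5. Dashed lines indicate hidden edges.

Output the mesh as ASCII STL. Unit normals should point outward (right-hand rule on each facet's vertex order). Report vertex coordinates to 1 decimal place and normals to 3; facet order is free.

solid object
 facet normal -0.495 0.518 0.698
  outer loop
   vertex 3.5 2.5 4.0
   vertex 0.5 3.0 1.5
   vertex 0.0 0.5 3.0
  endloop
 endfacet
 facet normal 0.292 0.942 -0.162
  outer loop
   vertex 3.5 2.5 4.0
   vertex 4.0 2.0 2.0
   vertex 0.5 3.0 1.5
  endloop
 endfacet
 facet normal -0.980 0.089 -0.178
  outer loop
   vertex 0.5 1.0 0.5
   vertex 0.0 0.5 3.0
   vertex 0.5 3.0 1.5
  endloop
 endfacet
 facet normal 0.248 0.433 -0.867
  outer loop
   vertex 0.5 1.0 0.5
   vertex 0.5 3.0 1.5
   vertex 4.0 2.0 2.0
  endloop
 endfacet
 facet normal -0.148 -0.222 0.964
  outer loop
   vertex 2.5 1.0 3.5
   vertex 3.5 2.5 4.0
   vertex 0.0 0.5 3.0
  endloop
 endfacet
 facet normal 0.730 -0.597 0.332
  outer loop
   vertex 2.5 1.0 3.5
   vertex 4.0 2.0 2.0
   vertex 3.5 2.5 4.0
  endloop
 endfacet
 facet normal 0.222 -0.964 -0.148
  outer loop
   vertex 2.5 1.0 3.5
   vertex 0.0 0.5 3.0
   vertex 0.5 1.0 0.5
  endloop
 endfacet
 facet normal 0.361 -0.901 -0.240
  outer loop
   vertex 2.5 1.0 3.5
   vertex 0.5 1.0 0.5
   vertex 4.0 2.0 2.0
  endloop
 endfacet
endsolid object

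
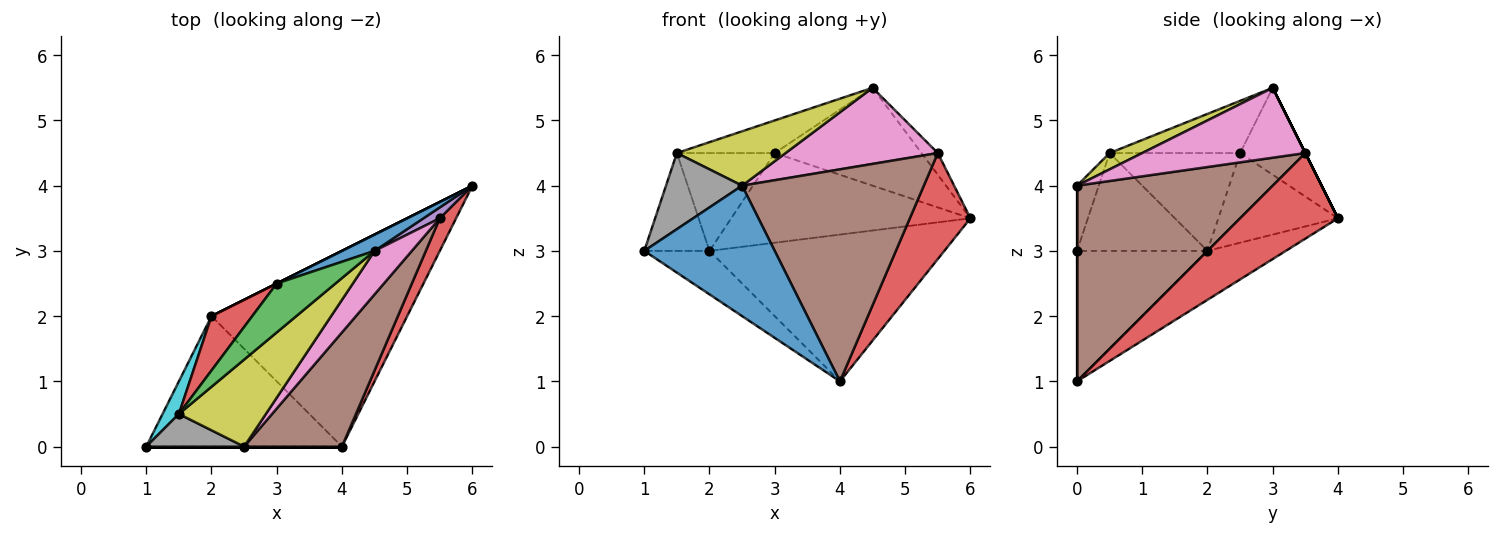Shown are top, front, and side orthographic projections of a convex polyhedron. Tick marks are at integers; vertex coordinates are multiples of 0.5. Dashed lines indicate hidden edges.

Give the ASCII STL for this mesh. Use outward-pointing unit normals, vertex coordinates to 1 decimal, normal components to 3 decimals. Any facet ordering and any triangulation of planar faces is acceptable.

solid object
 facet normal 0.000 -1.000 0.000
  outer loop
   vertex 2.5 0.0 4.0
   vertex 1.0 0.0 3.0
   vertex 4.0 0.0 1.0
  endloop
 endfacet
 facet normal -0.535 0.267 -0.802
  outer loop
   vertex 2.0 2.0 3.0
   vertex 4.0 0.0 1.0
   vertex 1.0 0.0 3.0
  endloop
 endfacet
 facet normal -0.196 0.588 -0.784
  outer loop
   vertex 2.0 2.0 3.0
   vertex 6.0 4.0 3.5
   vertex 4.0 0.0 1.0
  endloop
 endfacet
 facet normal 0.839 -0.520 0.160
  outer loop
   vertex 5.5 3.5 4.5
   vertex 4.0 0.0 1.0
   vertex 6.0 4.0 3.5
  endloop
 endfacet
 facet normal 0.000 0.894 0.447
  outer loop
   vertex 5.5 3.5 4.5
   vertex 6.0 4.0 3.5
   vertex 4.5 3.0 5.5
  endloop
 endfacet
 facet normal 0.688 -0.639 0.344
  outer loop
   vertex 5.5 3.5 4.5
   vertex 2.5 0.0 4.0
   vertex 4.0 0.0 1.0
  endloop
 endfacet
 facet normal 0.681 -0.636 0.363
  outer loop
   vertex 5.5 3.5 4.5
   vertex 4.5 3.0 5.5
   vertex 2.5 0.0 4.0
  endloop
 endfacet
 facet normal -0.254 -0.889 0.381
  outer loop
   vertex 1.5 0.5 4.5
   vertex 1.0 0.0 3.0
   vertex 2.5 0.0 4.0
  endloop
 endfacet
 facet normal 0.157 -0.523 0.837
  outer loop
   vertex 1.5 0.5 4.5
   vertex 2.5 0.0 4.0
   vertex 4.5 3.0 5.5
  endloop
 endfacet
 facet normal -0.885 0.442 0.147
  outer loop
   vertex 1.5 0.5 4.5
   vertex 2.0 2.0 3.0
   vertex 1.0 0.0 3.0
  endloop
 endfacet
 facet normal -0.402 0.903 0.151
  outer loop
   vertex 3.0 2.5 4.5
   vertex 4.5 3.0 5.5
   vertex 6.0 4.0 3.5
  endloop
 endfacet
 facet normal -0.447 0.894 0.000
  outer loop
   vertex 3.0 2.5 4.5
   vertex 6.0 4.0 3.5
   vertex 2.0 2.0 3.0
  endloop
 endfacet
 facet normal -0.595 0.446 0.669
  outer loop
   vertex 3.0 2.5 4.5
   vertex 1.5 0.5 4.5
   vertex 4.5 3.0 5.5
  endloop
 endfacet
 facet normal -0.759 0.569 0.316
  outer loop
   vertex 3.0 2.5 4.5
   vertex 2.0 2.0 3.0
   vertex 1.5 0.5 4.5
  endloop
 endfacet
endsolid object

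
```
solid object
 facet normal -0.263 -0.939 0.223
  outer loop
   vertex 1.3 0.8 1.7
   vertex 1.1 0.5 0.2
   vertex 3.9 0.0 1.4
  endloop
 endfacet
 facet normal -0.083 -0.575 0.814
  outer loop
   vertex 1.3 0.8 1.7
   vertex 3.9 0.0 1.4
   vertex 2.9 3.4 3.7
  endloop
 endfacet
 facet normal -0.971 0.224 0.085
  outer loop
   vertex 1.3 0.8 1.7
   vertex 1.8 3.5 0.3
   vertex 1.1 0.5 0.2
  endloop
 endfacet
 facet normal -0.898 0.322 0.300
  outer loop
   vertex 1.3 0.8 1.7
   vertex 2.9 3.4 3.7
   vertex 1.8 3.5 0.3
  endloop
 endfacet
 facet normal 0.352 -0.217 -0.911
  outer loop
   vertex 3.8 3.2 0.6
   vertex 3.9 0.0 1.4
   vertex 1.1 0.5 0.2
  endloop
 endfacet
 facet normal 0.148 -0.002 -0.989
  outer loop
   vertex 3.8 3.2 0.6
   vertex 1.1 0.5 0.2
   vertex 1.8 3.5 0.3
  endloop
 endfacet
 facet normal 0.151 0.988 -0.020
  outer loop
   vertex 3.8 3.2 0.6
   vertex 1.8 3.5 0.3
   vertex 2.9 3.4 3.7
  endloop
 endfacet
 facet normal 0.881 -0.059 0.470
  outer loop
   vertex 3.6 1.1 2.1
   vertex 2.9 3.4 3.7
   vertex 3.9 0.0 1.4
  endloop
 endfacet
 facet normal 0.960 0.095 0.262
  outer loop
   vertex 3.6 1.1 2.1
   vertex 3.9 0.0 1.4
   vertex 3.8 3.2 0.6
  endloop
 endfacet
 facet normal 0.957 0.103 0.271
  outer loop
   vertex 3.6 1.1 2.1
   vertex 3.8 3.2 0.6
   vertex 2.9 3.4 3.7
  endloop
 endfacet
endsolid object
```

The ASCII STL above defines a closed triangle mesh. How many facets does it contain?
10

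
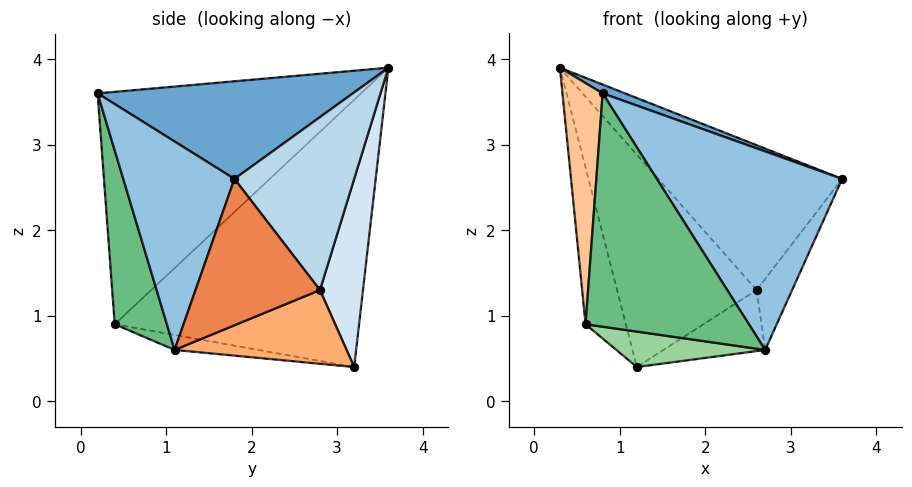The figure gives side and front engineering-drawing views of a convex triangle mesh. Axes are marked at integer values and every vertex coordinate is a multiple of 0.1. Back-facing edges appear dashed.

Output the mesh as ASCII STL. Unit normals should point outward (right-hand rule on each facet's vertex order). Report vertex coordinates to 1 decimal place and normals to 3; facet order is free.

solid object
 facet normal 0.352 -0.031 0.936
  outer loop
   vertex 0.8 0.2 3.6
   vertex 3.6 1.8 2.6
   vertex 0.3 3.6 3.9
  endloop
 endfacet
 facet normal 0.513 -0.855 0.068
  outer loop
   vertex 2.7 1.1 0.6
   vertex 3.6 1.8 2.6
   vertex 0.8 0.2 3.6
  endloop
 endfacet
 facet normal 0.532 0.818 0.219
  outer loop
   vertex 2.6 2.8 1.3
   vertex 0.3 3.6 3.9
   vertex 3.6 1.8 2.6
  endloop
 endfacet
 facet normal 0.294 0.955 -0.033
  outer loop
   vertex 2.6 2.8 1.3
   vertex 1.2 3.2 0.4
   vertex 0.3 3.6 3.9
  endloop
 endfacet
 facet normal 0.850 0.242 -0.467
  outer loop
   vertex 2.6 2.8 1.3
   vertex 3.6 1.8 2.6
   vertex 2.7 1.1 0.6
  endloop
 endfacet
 facet normal 0.575 0.340 -0.744
  outer loop
   vertex 2.6 2.8 1.3
   vertex 2.7 1.1 0.6
   vertex 1.2 3.2 0.4
  endloop
 endfacet
 facet normal -0.987 -0.151 0.062
  outer loop
   vertex 0.6 0.4 0.9
   vertex 0.8 0.2 3.6
   vertex 0.3 3.6 3.9
  endloop
 endfacet
 facet normal -0.952 0.157 -0.263
  outer loop
   vertex 0.6 0.4 0.9
   vertex 0.3 3.6 3.9
   vertex 1.2 3.2 0.4
  endloop
 endfacet
 facet normal 0.303 -0.948 -0.093
  outer loop
   vertex 0.6 0.4 0.9
   vertex 2.7 1.1 0.6
   vertex 0.8 0.2 3.6
  endloop
 endfacet
 facet normal -0.088 -0.157 -0.984
  outer loop
   vertex 0.6 0.4 0.9
   vertex 1.2 3.2 0.4
   vertex 2.7 1.1 0.6
  endloop
 endfacet
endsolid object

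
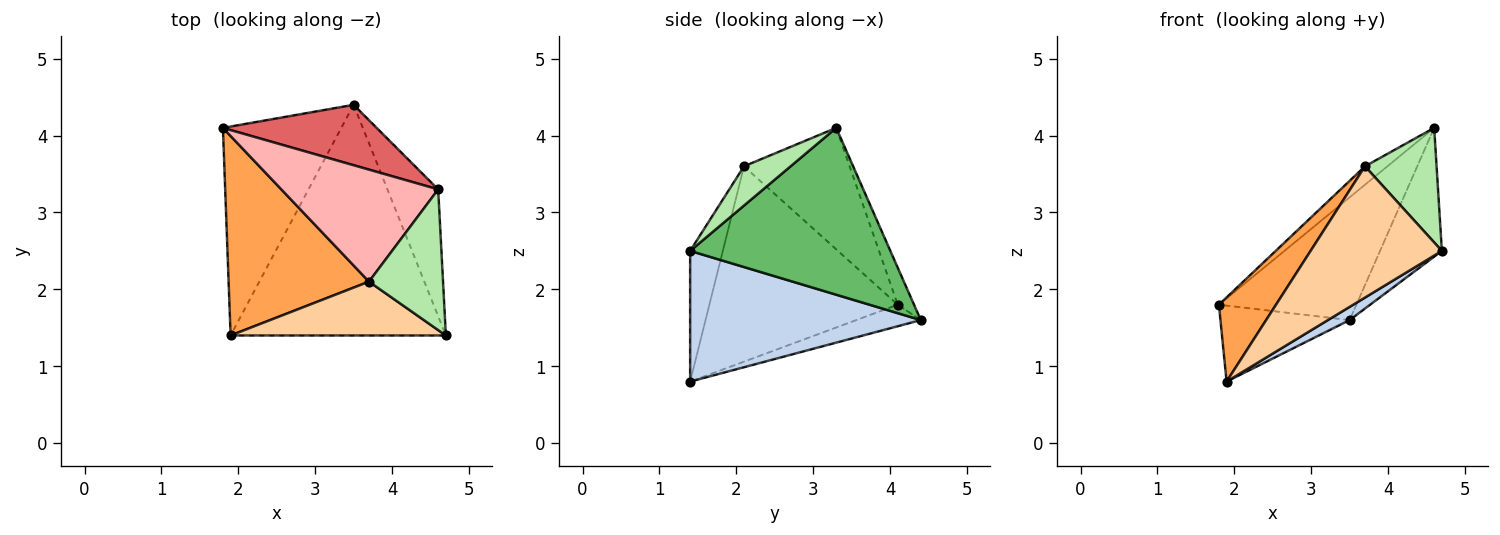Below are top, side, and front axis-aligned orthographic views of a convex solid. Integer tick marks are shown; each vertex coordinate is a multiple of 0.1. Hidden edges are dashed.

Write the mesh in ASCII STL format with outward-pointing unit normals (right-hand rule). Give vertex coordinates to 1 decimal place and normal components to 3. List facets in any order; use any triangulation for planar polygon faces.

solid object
 facet normal -0.168 0.337 -0.926
  outer loop
   vertex 3.5 4.4 1.6
   vertex 1.9 1.4 0.8
   vertex 1.8 4.1 1.8
  endloop
 endfacet
 facet normal 0.518 -0.049 -0.854
  outer loop
   vertex 3.5 4.4 1.6
   vertex 4.7 1.4 2.5
   vertex 1.9 1.4 0.8
  endloop
 endfacet
 facet normal -0.789 -0.239 0.567
  outer loop
   vertex 3.7 2.1 3.6
   vertex 1.8 4.1 1.8
   vertex 1.9 1.4 0.8
  endloop
 endfacet
 facet normal -0.224 -0.902 0.370
  outer loop
   vertex 3.7 2.1 3.6
   vertex 1.9 1.4 0.8
   vertex 4.7 1.4 2.5
  endloop
 endfacet
 facet normal 0.918 0.283 -0.279
  outer loop
   vertex 4.6 3.3 4.1
   vertex 4.7 1.4 2.5
   vertex 3.5 4.4 1.6
  endloop
 endfacet
 facet normal 0.380 -0.584 0.717
  outer loop
   vertex 4.6 3.3 4.1
   vertex 3.7 2.1 3.6
   vertex 4.7 1.4 2.5
  endloop
 endfacet
 facet normal -0.106 0.892 0.439
  outer loop
   vertex 4.6 3.3 4.1
   vertex 3.5 4.4 1.6
   vertex 1.8 4.1 1.8
  endloop
 endfacet
 facet normal -0.607 0.129 0.784
  outer loop
   vertex 4.6 3.3 4.1
   vertex 1.8 4.1 1.8
   vertex 3.7 2.1 3.6
  endloop
 endfacet
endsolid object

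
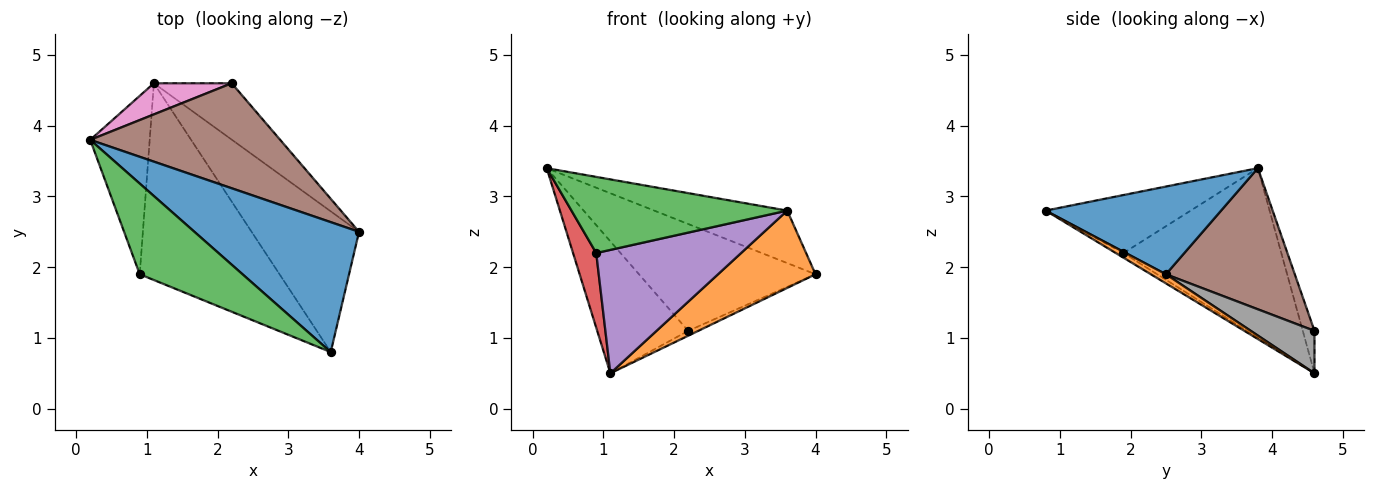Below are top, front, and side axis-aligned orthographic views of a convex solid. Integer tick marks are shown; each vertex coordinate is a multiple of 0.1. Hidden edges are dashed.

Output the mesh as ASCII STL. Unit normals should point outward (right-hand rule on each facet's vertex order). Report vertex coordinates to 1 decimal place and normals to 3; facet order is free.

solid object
 facet normal 0.443 0.336 0.831
  outer loop
   vertex 3.6 0.8 2.8
   vertex 4.0 2.5 1.9
   vertex 0.2 3.8 3.4
  endloop
 endfacet
 facet normal 0.074 -0.480 -0.874
  outer loop
   vertex 1.1 4.6 0.5
   vertex 4.0 2.5 1.9
   vertex 3.6 0.8 2.8
  endloop
 endfacet
 facet normal -0.397 -0.590 0.703
  outer loop
   vertex 0.9 1.9 2.2
   vertex 3.6 0.8 2.8
   vertex 0.2 3.8 3.4
  endloop
 endfacet
 facet normal -0.935 -0.137 -0.328
  outer loop
   vertex 0.9 1.9 2.2
   vertex 0.2 3.8 3.4
   vertex 1.1 4.6 0.5
  endloop
 endfacet
 facet normal -0.028 -0.531 -0.847
  outer loop
   vertex 0.9 1.9 2.2
   vertex 1.1 4.6 0.5
   vertex 3.6 0.8 2.8
  endloop
 endfacet
 facet normal 0.462 0.633 0.622
  outer loop
   vertex 2.2 4.6 1.1
   vertex 0.2 3.8 3.4
   vertex 4.0 2.5 1.9
  endloop
 endfacet
 facet normal -0.124 0.966 0.228
  outer loop
   vertex 2.2 4.6 1.1
   vertex 1.1 4.6 0.5
   vertex 0.2 3.8 3.4
  endloop
 endfacet
 facet normal 0.477 0.076 -0.875
  outer loop
   vertex 2.2 4.6 1.1
   vertex 4.0 2.5 1.9
   vertex 1.1 4.6 0.5
  endloop
 endfacet
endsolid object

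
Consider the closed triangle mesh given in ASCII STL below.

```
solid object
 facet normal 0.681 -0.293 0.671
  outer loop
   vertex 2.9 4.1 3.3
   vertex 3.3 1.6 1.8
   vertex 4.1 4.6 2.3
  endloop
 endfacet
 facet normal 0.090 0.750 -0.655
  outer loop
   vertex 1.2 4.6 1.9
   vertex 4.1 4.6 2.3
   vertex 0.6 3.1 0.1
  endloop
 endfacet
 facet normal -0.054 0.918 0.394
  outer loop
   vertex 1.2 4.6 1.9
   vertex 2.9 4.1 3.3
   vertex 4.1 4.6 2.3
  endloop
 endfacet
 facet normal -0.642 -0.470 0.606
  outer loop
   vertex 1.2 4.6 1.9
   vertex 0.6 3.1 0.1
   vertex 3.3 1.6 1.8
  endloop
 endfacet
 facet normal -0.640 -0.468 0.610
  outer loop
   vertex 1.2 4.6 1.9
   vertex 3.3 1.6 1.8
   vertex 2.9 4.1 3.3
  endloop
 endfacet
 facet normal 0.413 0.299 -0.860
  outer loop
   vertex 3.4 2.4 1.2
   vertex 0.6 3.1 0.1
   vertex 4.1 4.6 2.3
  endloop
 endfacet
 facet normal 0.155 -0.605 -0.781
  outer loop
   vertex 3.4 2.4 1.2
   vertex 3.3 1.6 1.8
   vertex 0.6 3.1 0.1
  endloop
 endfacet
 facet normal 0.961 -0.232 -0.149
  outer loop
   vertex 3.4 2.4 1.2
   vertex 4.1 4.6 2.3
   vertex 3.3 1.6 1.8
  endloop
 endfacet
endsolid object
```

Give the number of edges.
12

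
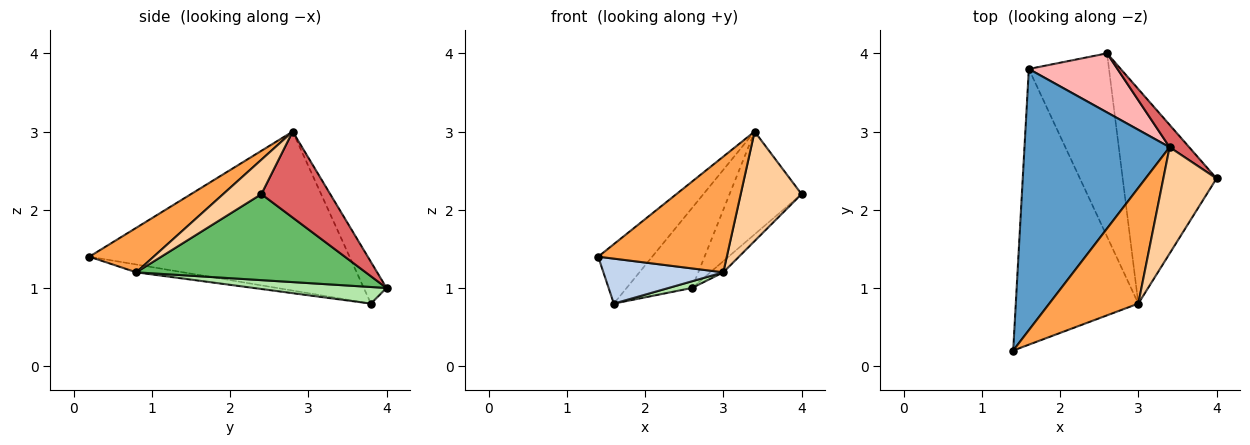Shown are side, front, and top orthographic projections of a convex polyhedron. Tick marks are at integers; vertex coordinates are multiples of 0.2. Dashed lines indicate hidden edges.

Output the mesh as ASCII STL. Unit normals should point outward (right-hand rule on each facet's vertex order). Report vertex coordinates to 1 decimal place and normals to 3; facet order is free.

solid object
 facet normal -0.730 0.152 0.666
  outer loop
   vertex 3.4 2.8 3.0
   vertex 1.6 3.8 0.8
   vertex 1.4 0.2 1.4
  endloop
 endfacet
 facet normal -0.063 -0.161 -0.985
  outer loop
   vertex 3.0 0.8 1.2
   vertex 1.4 0.2 1.4
   vertex 1.6 3.8 0.8
  endloop
 endfacet
 facet normal 0.333 -0.667 0.667
  outer loop
   vertex 3.0 0.8 1.2
   vertex 3.4 2.8 3.0
   vertex 1.4 0.2 1.4
  endloop
 endfacet
 facet normal 0.411 -0.654 0.635
  outer loop
   vertex 3.0 0.8 1.2
   vertex 4.0 2.4 2.2
   vertex 3.4 2.8 3.0
  endloop
 endfacet
 facet normal 0.675 0.038 -0.737
  outer loop
   vertex 2.6 4.0 1.0
   vertex 4.0 2.4 2.2
   vertex 3.0 0.8 1.2
  endloop
 endfacet
 facet normal 0.203 -0.036 -0.979
  outer loop
   vertex 2.6 4.0 1.0
   vertex 3.0 0.8 1.2
   vertex 1.6 3.8 0.8
  endloop
 endfacet
 facet normal 0.683 0.714 0.155
  outer loop
   vertex 2.6 4.0 1.0
   vertex 3.4 2.8 3.0
   vertex 4.0 2.4 2.2
  endloop
 endfacet
 facet normal -0.269 0.774 0.572
  outer loop
   vertex 2.6 4.0 1.0
   vertex 1.6 3.8 0.8
   vertex 3.4 2.8 3.0
  endloop
 endfacet
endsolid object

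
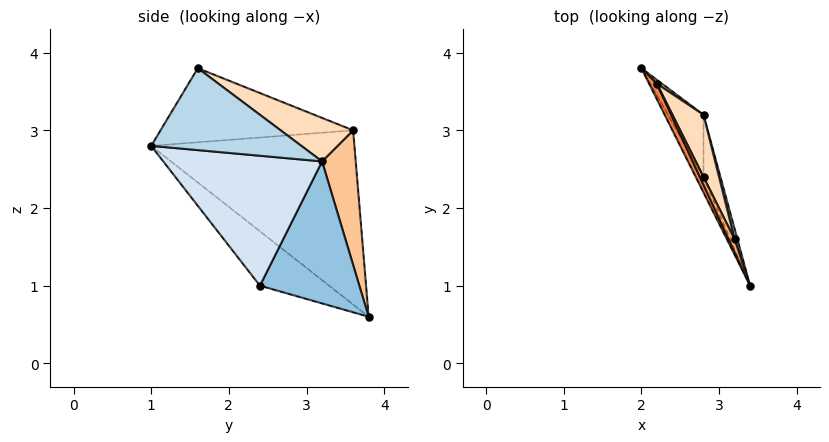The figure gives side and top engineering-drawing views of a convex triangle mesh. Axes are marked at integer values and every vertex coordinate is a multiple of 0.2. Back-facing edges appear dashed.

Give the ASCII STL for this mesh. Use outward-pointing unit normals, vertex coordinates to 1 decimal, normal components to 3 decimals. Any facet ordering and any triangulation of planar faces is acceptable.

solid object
 facet normal -0.847 -0.518 -0.121
  outer loop
   vertex 2.8 2.4 1.0
   vertex 3.4 1.0 2.8
   vertex 2.0 3.8 0.6
  endloop
 endfacet
 facet normal 0.873 0.436 -0.218
  outer loop
   vertex 2.8 3.2 2.6
   vertex 2.8 2.4 1.0
   vertex 2.0 3.8 0.6
  endloop
 endfacet
 facet normal 0.963 0.266 0.033
  outer loop
   vertex 2.8 3.2 2.6
   vertex 3.2 1.6 3.8
   vertex 3.4 1.0 2.8
  endloop
 endfacet
 facet normal 0.960 0.250 -0.125
  outer loop
   vertex 2.8 3.2 2.6
   vertex 3.4 1.0 2.8
   vertex 2.8 2.4 1.0
  endloop
 endfacet
 facet normal -0.906 -0.421 0.040
  outer loop
   vertex 2.2 3.6 3.0
   vertex 2.0 3.8 0.6
   vertex 3.4 1.0 2.8
  endloop
 endfacet
 facet normal -0.903 -0.423 0.073
  outer loop
   vertex 2.2 3.6 3.0
   vertex 3.4 1.0 2.8
   vertex 3.2 1.6 3.8
  endloop
 endfacet
 facet normal 0.565 0.825 0.022
  outer loop
   vertex 2.2 3.6 3.0
   vertex 2.8 3.2 2.6
   vertex 2.0 3.8 0.6
  endloop
 endfacet
 facet normal 0.686 0.539 0.490
  outer loop
   vertex 2.2 3.6 3.0
   vertex 3.2 1.6 3.8
   vertex 2.8 3.2 2.6
  endloop
 endfacet
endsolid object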